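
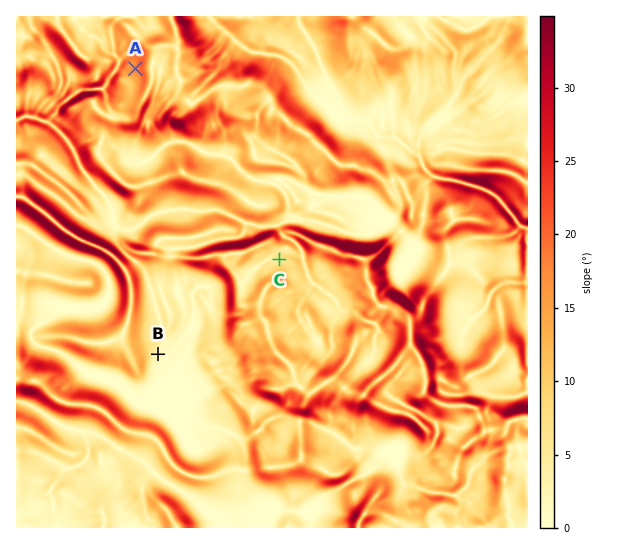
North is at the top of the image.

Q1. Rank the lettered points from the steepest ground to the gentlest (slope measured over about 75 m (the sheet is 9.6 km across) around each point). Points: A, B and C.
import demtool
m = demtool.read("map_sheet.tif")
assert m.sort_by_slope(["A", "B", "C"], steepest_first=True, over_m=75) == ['A', 'C', 'B']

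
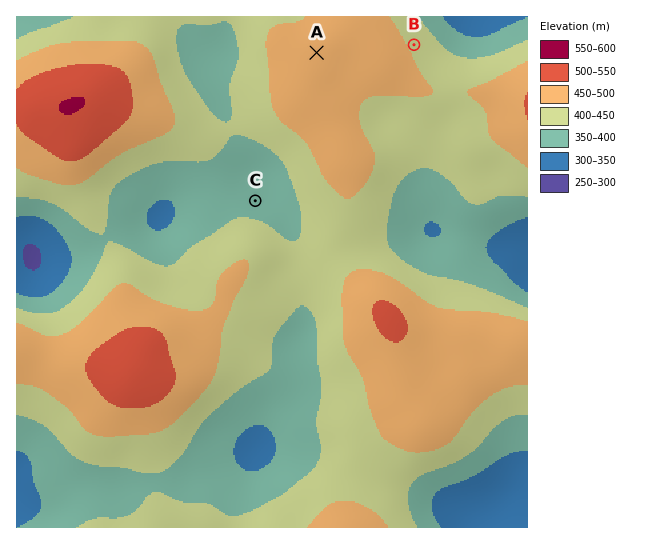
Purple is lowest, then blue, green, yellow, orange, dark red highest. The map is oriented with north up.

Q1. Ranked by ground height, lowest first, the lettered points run C B A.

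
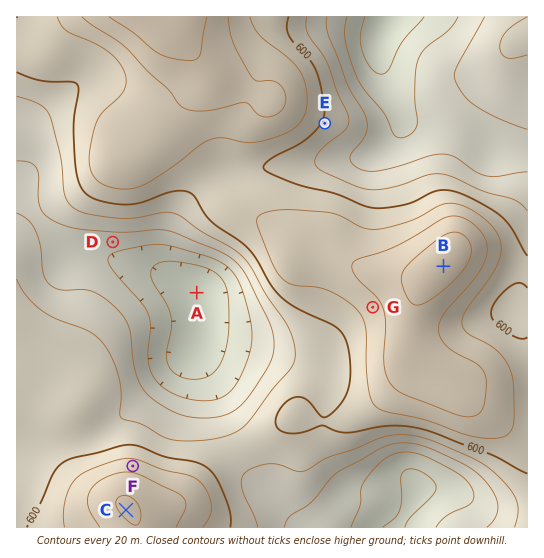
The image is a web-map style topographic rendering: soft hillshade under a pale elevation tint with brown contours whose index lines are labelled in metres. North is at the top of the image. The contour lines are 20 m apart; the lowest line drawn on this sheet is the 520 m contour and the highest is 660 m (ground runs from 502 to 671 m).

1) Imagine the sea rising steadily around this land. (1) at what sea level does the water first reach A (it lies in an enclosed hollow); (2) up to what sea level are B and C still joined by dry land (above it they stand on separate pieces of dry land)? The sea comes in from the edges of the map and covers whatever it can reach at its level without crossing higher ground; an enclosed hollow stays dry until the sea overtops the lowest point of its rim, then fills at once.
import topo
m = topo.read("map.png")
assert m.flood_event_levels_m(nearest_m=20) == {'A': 560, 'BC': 580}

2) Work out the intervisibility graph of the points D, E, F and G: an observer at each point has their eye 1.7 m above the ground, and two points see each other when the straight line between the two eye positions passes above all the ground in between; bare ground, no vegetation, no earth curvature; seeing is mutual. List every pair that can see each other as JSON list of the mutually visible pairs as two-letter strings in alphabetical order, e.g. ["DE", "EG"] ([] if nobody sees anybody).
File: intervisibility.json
["DF", "FG"]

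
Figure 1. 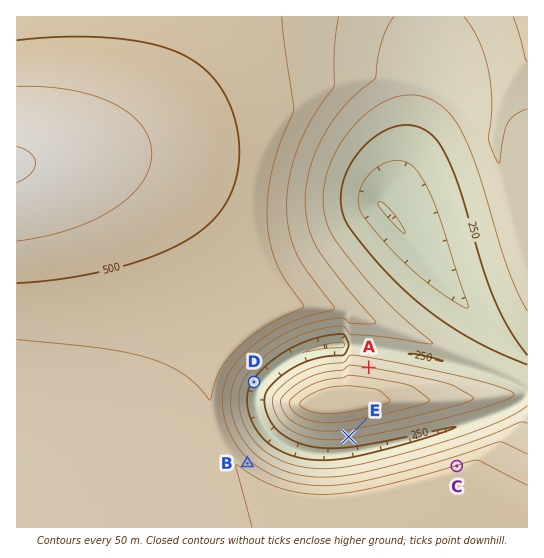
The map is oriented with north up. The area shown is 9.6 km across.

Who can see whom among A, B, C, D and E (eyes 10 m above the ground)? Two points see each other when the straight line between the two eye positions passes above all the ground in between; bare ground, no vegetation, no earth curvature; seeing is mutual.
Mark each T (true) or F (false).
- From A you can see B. F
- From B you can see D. T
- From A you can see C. F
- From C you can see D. F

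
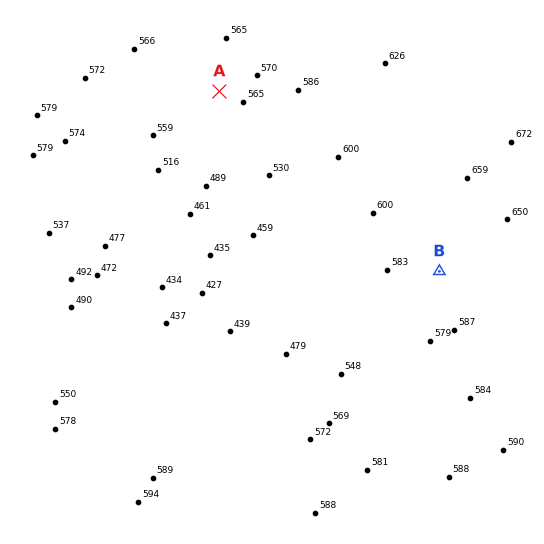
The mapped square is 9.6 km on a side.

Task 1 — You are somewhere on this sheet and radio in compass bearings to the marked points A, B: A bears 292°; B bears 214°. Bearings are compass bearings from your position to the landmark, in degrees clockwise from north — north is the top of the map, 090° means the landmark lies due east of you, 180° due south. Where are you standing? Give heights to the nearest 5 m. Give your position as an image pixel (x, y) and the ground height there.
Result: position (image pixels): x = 488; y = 200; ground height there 655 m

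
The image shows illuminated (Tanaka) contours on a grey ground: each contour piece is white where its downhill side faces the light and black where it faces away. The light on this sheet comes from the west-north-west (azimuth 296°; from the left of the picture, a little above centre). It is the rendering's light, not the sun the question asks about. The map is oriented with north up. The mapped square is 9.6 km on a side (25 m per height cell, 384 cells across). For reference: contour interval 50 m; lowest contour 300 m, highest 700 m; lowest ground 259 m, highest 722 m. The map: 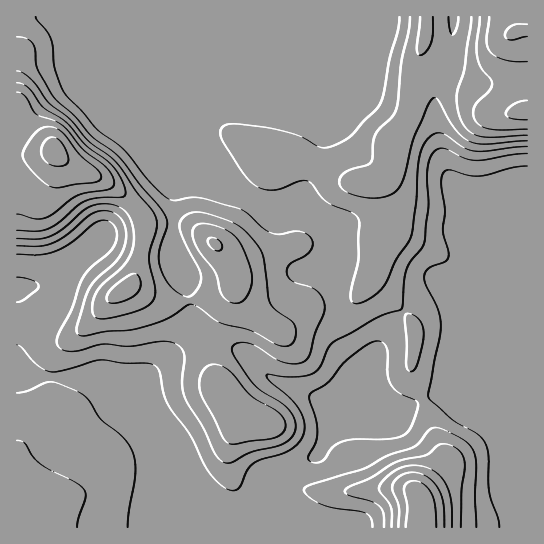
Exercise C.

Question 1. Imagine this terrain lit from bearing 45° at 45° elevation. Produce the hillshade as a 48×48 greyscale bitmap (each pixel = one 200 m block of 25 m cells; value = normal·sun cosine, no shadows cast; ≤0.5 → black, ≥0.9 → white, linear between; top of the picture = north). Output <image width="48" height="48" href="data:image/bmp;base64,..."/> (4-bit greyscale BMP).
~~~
<image width="48" height="48" href="data:image/bmp;base64,Qk32BAAAAAAAAHYAAAAoAAAAMAAAADAAAAABAAQAAAAAAIAEAAATCwAAEwsAABAAAAAAAAAAAAAAABEREQAiIiIAMzMzAERERABVVVUAZmZmAHd3dwCIiIgAmZmZAKqqqgC7u7sAzMzMAN3d3QDu7u4A////AId3iIiJmYiIiId3iIh3dmZTECaszLqqmYh3iIiJmYiIiHd3iHd2ZVVDECas3Lu6mIh3iIiJmYh3h3Z4iHdmVUQyECa93Lu6mIh4iZmZmYiIh2Z4iHd3d3dlM1ne27upiIiJmpmZmYiIhlV4mIiZmZmXZpzuyqupiIiZqZmZmYiIdUV4h3iamZmYib3bmrupiIiZmIiJmYiHZDRmVVeJiImZmrupm8ypiIiZiIiZmYiHUzRVQ0V4iImZqqmIrNypiImYiImZmYh2QzRlRFeamZmZmYd5zcupiJmYiJmZmId1MjVnZ5vLqZmZmHeLzLqYiJmYiZmZiIdkM0Z4ms3cqYiIh3eLu6mIiJmImZmYiHZTNFaJve7bmIiId2eaqZiIh4iJmZmIh3ZURWec3dyoiIiHZVaKmYiIh4iImZiId3ZUVnm93KhmeIiHZVeamIiId4d3d3d3d2ZVV4vduFRGeIh3ZWiamIiHd3ZmVmZlVmZVZ5vLdDNXmYh3ZWiqmIh3d3ZlVFVERVVVaJqnQjV5mHd3ZWiamId3ZndmVVRERVVVZ4hkIleamHd2ZWiqmHd3d3d3ZVREVVZmd3ZDRYmpl3ZmZWiqmHd3d4iHZUREVWZ3d2VVeaqZmHdmZnmrqHd3iIiHZDRFVniIdlVXmqqZmHd3d4q7mHd4iIiHZDRWZ4mphlVomqqamHd3eJq6l3eIiIiHZVVniau6hlV5qqqZmHd3iaqph3iIiHd3Zmd4msy5ZEV5u6mZiHd3iaqYd4mYiGVmd3h3esy3QjaKu6iIiIdniZmHeJmIiDM1Z4h2aLuVETeru5iIiIdmiIiImZiIdwEjV4h1NpqDAnrMy5iImIZmeImZmYh3eBEkVndjFJpzN7zdy5mZmHZmiZqqmIiIiDRFVmZBBKuWe93cupmZiHZniZqqmIiIiGZmZlMQF925rMy6mIiIdmVWeJqqmIiIiHZnZTEBbO26q7qZh3d3ZURWeJq7mIiIiGZmZTEnz+ypmpmHZmd2VEVneJu7mHd4iFVFVVad/9qYiIh2Vmd2ZmeIiJu6h2Z3d1RFZ5z//aiIiIdlVnd3d4iYd5u5dUVmZlRGjO//65iIiHZVaIiIiImHZ5uoUyMzRGZoz//+uYiIh2ZXiZmZmYh2aKqWMAAAAHeL///bmIiIh2Z4mqqqmYh2eKmFIAAAAHiu//2piIiId3iZqqmZmIh3iJmFIAIiEZrf/9qYiIiIh4iZmZmYiIiId4iGMjVVVb3//bmIiIiIiIiYiIiIiIiHZniGQ1d3iO7+25iIiIiIiIiIiIiIiIiHZWiHVWeIiO7tuYiIiIiIiIiIiIiIiIiHVWiHZmd3eN3LqIiIiIiIiIiIiIiIiIiHZFeIdlVmZ7u6mIiIiIiIiIiIiIiIiIiHZFaIdUREVqu6mIiIiIiIiIiIiIiIiIiHZUaIhTM0Vbu6mId3iIiIiIiIiIiIiIiHdUWJhjI1Zru6mHd4iIiIiIiIiIiIiIiIdUSKljJGeKqpiHd4iIiIiIiIiIiIiIiIdjSKljJGiA=="/>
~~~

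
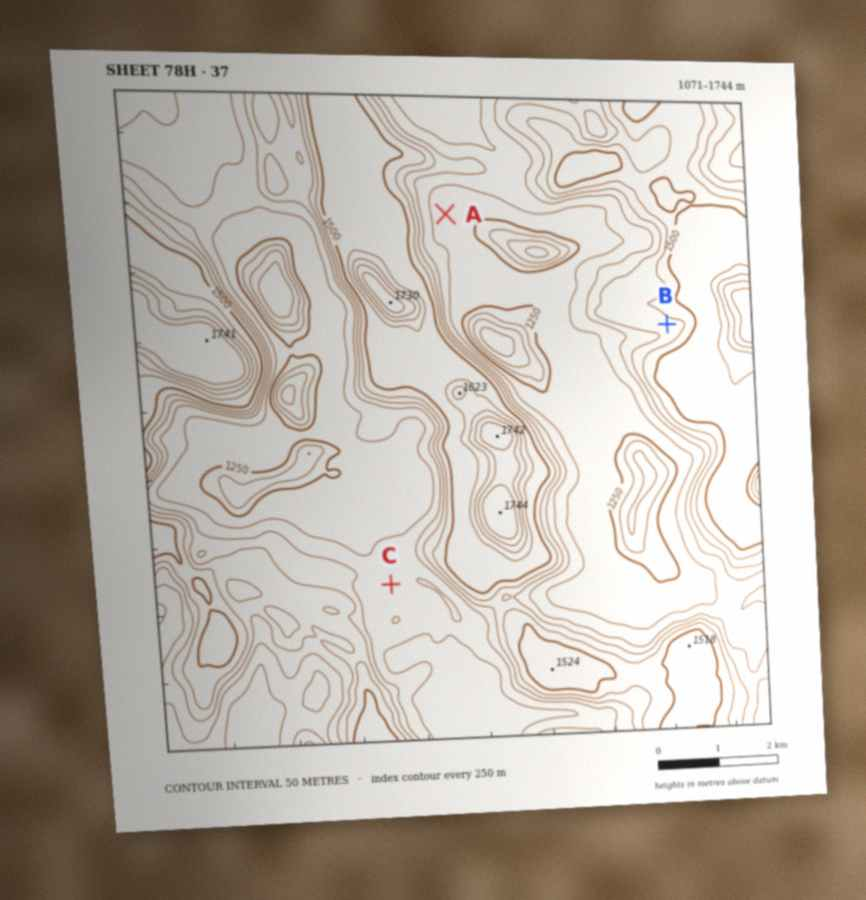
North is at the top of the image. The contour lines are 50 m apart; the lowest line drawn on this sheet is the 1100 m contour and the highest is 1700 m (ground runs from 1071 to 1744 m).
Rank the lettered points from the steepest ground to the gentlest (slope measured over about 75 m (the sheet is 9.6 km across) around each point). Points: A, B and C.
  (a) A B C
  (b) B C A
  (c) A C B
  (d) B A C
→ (b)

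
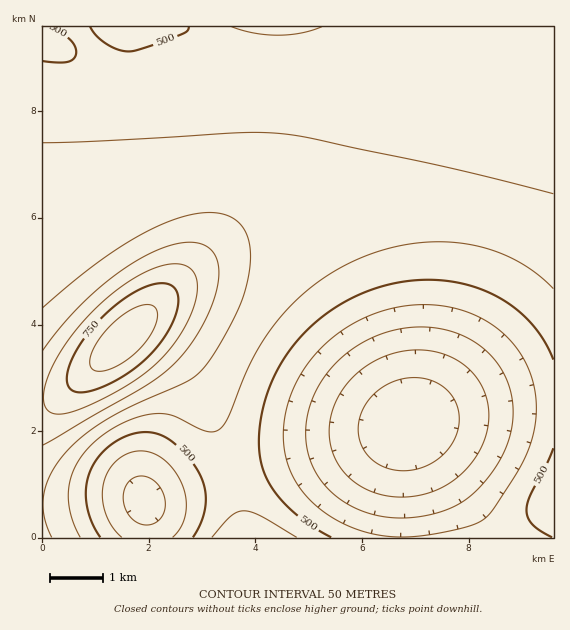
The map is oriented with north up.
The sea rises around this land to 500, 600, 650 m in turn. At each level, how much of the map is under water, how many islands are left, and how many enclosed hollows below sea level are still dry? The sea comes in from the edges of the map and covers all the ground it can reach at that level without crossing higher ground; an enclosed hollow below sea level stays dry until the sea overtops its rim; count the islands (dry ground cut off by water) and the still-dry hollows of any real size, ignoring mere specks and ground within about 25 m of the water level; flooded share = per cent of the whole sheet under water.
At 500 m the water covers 29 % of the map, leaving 0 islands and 0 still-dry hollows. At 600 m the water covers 88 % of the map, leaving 0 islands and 0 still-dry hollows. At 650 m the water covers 92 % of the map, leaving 0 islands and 0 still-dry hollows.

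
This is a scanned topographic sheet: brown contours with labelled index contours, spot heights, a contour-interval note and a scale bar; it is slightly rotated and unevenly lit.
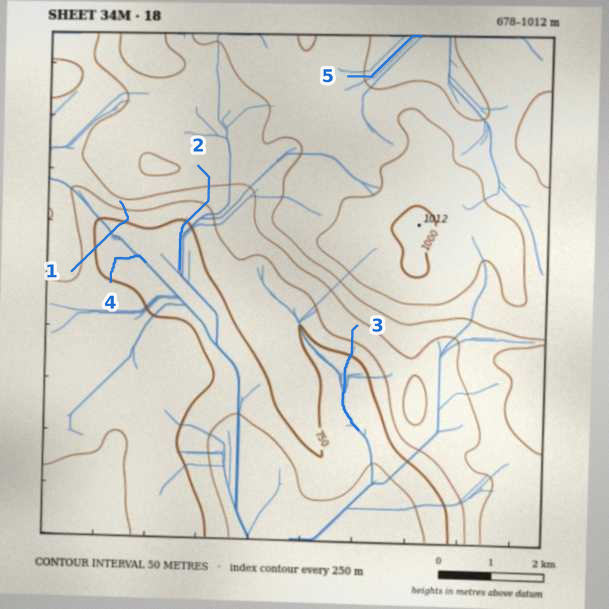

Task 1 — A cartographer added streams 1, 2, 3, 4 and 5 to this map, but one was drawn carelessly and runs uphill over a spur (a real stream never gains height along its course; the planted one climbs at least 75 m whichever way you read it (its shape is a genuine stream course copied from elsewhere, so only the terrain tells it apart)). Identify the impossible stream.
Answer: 1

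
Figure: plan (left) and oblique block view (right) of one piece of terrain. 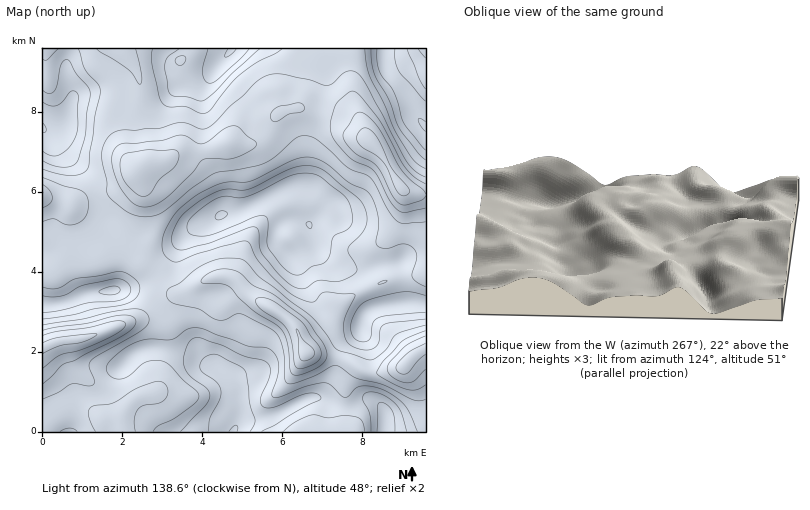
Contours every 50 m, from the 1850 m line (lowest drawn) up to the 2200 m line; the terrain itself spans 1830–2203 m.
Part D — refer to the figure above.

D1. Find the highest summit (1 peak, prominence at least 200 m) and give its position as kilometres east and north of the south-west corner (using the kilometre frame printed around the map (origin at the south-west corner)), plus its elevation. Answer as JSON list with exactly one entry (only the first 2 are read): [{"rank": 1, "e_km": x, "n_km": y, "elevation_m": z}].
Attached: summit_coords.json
[{"rank": 1, "e_km": 4.46, "n_km": 5.41, "elevation_m": 2203}]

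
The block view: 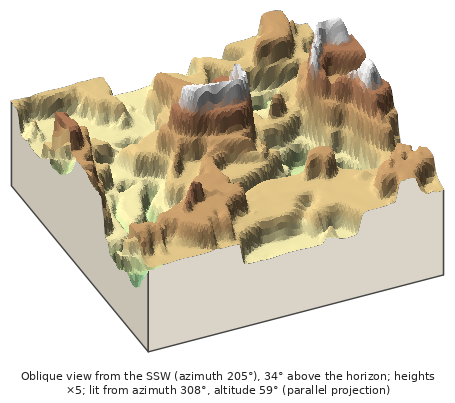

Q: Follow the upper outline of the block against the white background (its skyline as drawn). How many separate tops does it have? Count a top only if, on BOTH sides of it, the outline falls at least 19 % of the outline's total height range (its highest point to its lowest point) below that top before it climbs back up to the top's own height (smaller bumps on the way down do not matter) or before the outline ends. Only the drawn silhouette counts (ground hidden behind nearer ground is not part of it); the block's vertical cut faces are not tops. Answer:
1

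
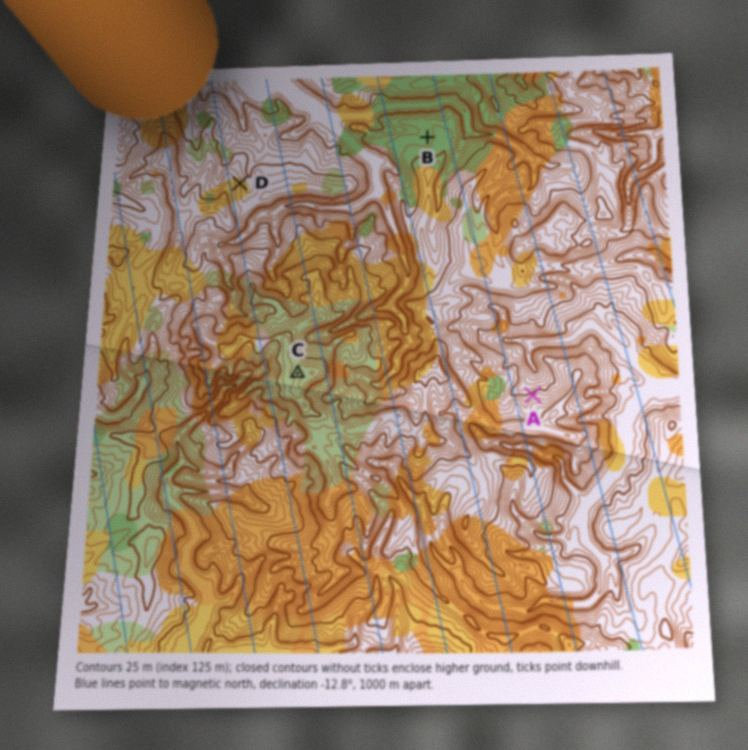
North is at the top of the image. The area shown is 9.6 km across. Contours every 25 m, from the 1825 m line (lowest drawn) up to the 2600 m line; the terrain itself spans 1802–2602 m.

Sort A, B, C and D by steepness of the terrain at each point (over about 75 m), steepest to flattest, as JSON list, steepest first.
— ["A", "D", "C", "B"]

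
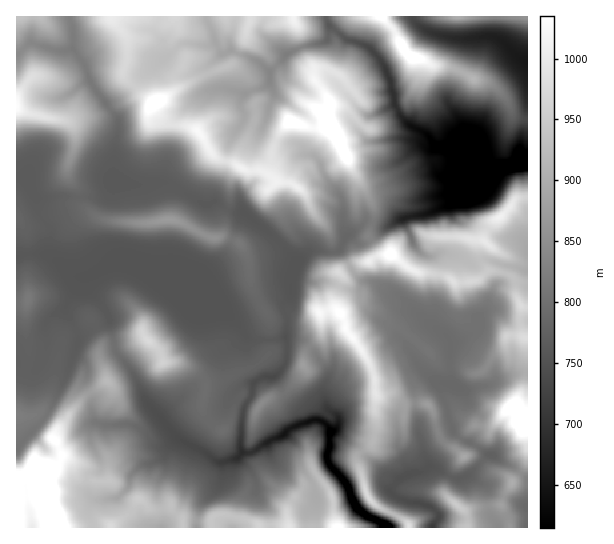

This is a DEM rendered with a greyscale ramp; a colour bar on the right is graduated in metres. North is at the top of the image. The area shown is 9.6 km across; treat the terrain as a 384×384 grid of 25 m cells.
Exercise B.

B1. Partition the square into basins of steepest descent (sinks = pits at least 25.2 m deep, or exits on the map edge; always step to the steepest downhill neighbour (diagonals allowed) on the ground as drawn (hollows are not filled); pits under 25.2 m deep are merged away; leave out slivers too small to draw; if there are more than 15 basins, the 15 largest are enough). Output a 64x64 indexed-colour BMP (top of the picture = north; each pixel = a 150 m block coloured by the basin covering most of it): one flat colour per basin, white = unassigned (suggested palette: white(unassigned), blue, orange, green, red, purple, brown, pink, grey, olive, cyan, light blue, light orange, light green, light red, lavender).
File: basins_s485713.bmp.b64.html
<image width="64" height="64" href="data:image/bmp;base64,Qk12CAAAAAAAAHYAAAAoAAAAQAAAAEAAAAABAAQAAAAAAAAIAAATCwAAEwsAABAAAAAAAAAA////ALR3HwAOf/8ALKAsACgn1gC9Z5QAS1aMAMJ34wB/f38AIr28AM++FwDox64AeLv/AIrfmACWmP8A1bDFAGZmYRERIXd3d3dyIpmZmRERIiIiERERERMzMzMzMzOIZmZhEREREXd3dxERGZEREREiIiIRERERMzMzMzMzOIhmZmERERERF3ERERERERERESIiIhERETMzMzMzMzM4iGZmEREREREREREREREREREREiIiEREzMzMzMzMzMziIZmYRERERERERERERERERERERIiERETMzMzMzMzMzOIhmZhERERERERERERERERERERESERERMzMzMzMzMzMziGZmERERERERERERERERERERERERERMzMzMzMzMzMzM4EWYREREREREREREREREREREREREREzMzMzMzMzMzMzgRERERERERERERERERERERERERERETMzMzMzMzMzMzMxERERERERERERERERERERERERERERMzMzMzMzMzMzMzERERERERERERERERERERERERERERETMzMzMzMzMzMzMREREREREREREREREREREREREREREREzMzMzMzMzMzMxERERERERERERERERERERERERERERETMzMzMzMzMzMzERERERERERERERERERERERERERERERMzMzMzMzMzMzIREREREREREREREREREREREREREREREzMzMzMzMzMzMhERERERERERERERERERERERERERERETMzMzMzMzMzMiERERERERERERERERERERERERERERERMzMzMzMzMzMzIREREREREREREREREREREREREREREREzMzMzMzMzMzMhERERERERERERERERERERERERERERETMzMzMzMzMzMzERERERERERERERERERERERERERERERMzMzMzMzMzMzMRERERERERERERERERERERERERERERMzMzMzMzMzMzMxEREREREREREREREREREREREREREREzMzMzMzMzMzMzEREREREREREREREREREREREREREREzMzMzMzMzMzMzMREREREREREREREREREREREREREREzMzMzMzMzMzMzMxEREREREREREREREREREREREREREzMzMzMzMzMzMzMyERERERERERERERERERERERERERETMzMzMzMzMzMzMzIRERERERERERERERERERERERERERMzMzMzMzMzMzMzMhERERERERERERERERERERERERERMzMzMzMzMzMzMzMyEREREREREREREREREREREREREREzMzMzMzMzMzMzMzURERERERERERERERERERERERERETMzMzMzMzMzMzMzNREREREREREREREREREREREREREREzMzMzMzMzMzMzNVERERERERERERERERERERERERERETMzMzMzMzIiIzM1URERERERERERERERERERERERERERMzMzMyIiIiIiVVVREREREREREREREREREREREREREREREzMyIiIiIiVVVVERERERERERERERERERERERERERERERIiIiIiIiJVVVUREREREREREREREREREREREREREREREiIiIiIiIlVVVREREREREREREREREREREREREREREREiIiIiIiIiJVVVERERERERERERERERERERERERERERESIiIiIiIiIlVVUREREREREREREREREREREREREREREREiIiIiIiIiJVVRERERERERERERERERERERERERERERESIiIiIiIiIiVVERERERERERERERERERERERERERERESIiIiIiIiIiIlURERERERERERERERERERERERERERERIiIiIiIiIiIiIhERERERERERERERERERERERERERERIiIiIiIiIiIiIiEREREREREREREREREREREREREREREiIiIiIiIiIiIiIREREREREREREREREREREREREREREiIiIiIiIiIiIiIhERERERERERERERERESIiIRERERESIiIiIiIiIiIiIiEREREREREREREREREiIiIhERERESIiIiIiIiIiIiIiIREREREREREREREREiIiIiERERERIiIiIiIiIiIiIiIhERERERERERERERESIiIiIhERERIiIiIiIiIiIiIiIiERERERERERERERESIiIiIiEREREiIiIiIiIiIiIiIiIRERERERERERESIiIiIiIiIhIiIiIiIiIiIiIiIiIiIhERERERERERESIiIiIiIiIiIiIiIiIiIiIiIiIiIiJEERERERERERESIiIiIiIiIiIiIiIiIiIiIiIiIiIiIkQRERERERERERIiIiIiIiIiIiIiIiIiIiIiIiIiIiIkRBERERERERESIiIiIiIiIiIiIiIiIiIiIiIiIiIiIkREIRERERERESIiIiIiIiIiIiIiIiIiIiIiIiIiIiIkREQiEiIhERESIiIiIiIiIiIiIiIiIiIiIiIiIiIiJERERCIiIiIiIiIiIiIiIiIiIiIiIiIiIiIiIiIiIkREREREIiIiIiIiIiIiIiIiIiIiIiIiIiIiIiIiIiREREREREQiIiIiIiIiIiIiIiIiIiIiIiIiIiIiIiIkRERERERERCIiIiIiIiIiIiIiIiIiIiIiIiIiIiIiIkREREREREREIiIiIiIiIiIiIiIiIiIiIiIiIiIiIiIiREREREREREQiIiIiIiIiIiIiIiIiIiIiIiIiIiIiIiRERERERERERCIiIiIiIiIiIiIiIiIiIiIiIiIiIiIiRERERERERERE"/>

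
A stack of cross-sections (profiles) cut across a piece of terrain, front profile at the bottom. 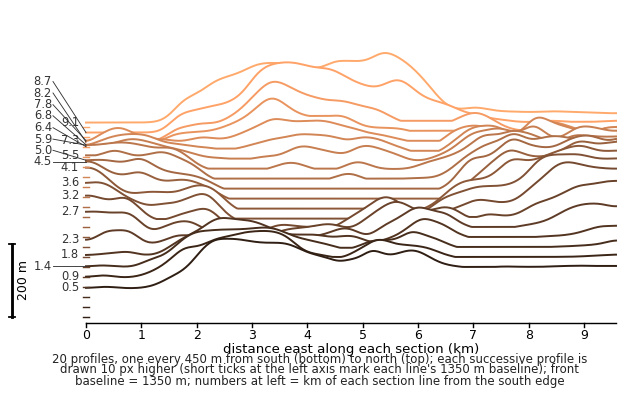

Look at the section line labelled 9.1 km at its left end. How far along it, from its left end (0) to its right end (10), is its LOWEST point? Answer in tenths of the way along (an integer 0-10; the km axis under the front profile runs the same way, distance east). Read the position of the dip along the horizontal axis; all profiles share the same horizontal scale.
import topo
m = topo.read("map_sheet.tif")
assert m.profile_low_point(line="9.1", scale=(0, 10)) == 0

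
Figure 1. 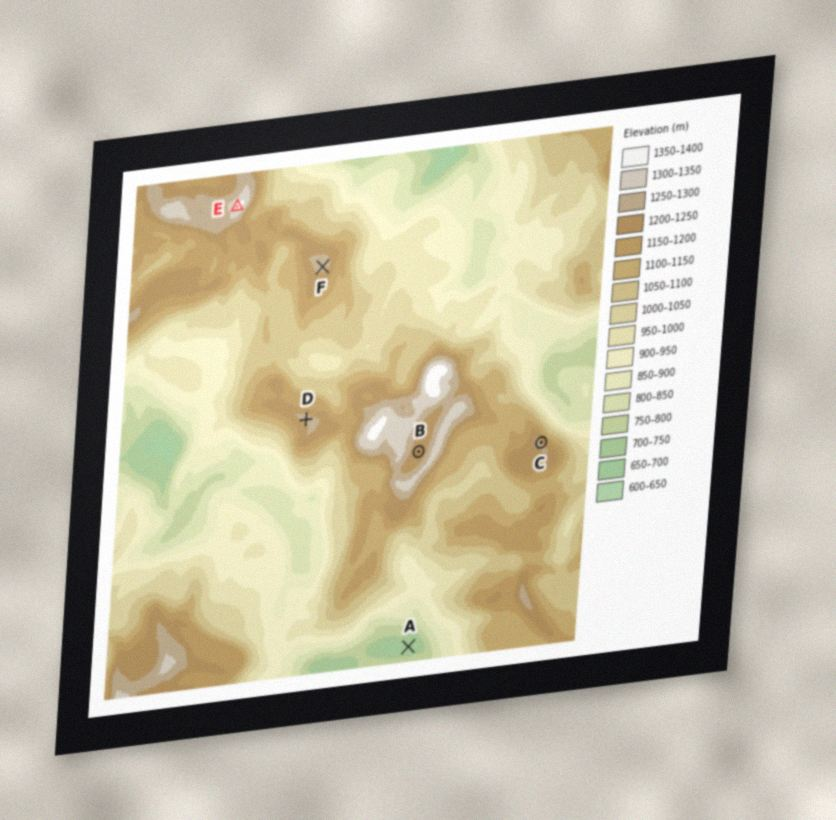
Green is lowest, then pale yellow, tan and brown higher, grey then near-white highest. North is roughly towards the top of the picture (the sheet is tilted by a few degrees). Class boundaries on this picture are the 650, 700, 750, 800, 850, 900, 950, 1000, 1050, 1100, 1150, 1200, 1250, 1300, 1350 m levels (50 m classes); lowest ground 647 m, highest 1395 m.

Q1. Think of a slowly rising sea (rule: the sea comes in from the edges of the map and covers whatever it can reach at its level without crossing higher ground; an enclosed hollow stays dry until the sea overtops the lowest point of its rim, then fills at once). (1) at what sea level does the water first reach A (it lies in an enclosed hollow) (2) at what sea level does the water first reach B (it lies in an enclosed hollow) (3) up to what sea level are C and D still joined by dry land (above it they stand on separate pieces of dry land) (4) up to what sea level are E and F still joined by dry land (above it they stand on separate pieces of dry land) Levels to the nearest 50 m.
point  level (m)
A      750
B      1250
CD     1150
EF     1200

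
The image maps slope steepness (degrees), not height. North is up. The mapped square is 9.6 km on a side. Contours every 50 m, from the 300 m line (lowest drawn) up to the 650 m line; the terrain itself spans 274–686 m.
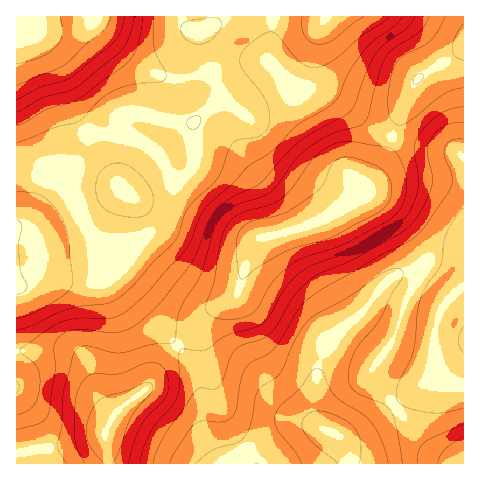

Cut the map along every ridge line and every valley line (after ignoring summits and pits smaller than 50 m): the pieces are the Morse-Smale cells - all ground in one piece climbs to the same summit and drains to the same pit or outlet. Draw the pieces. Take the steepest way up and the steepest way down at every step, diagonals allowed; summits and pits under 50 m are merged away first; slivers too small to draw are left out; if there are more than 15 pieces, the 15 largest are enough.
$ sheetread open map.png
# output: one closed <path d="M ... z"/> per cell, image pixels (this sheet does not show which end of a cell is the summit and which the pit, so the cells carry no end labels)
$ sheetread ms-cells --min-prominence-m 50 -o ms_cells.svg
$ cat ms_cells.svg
<path d="M395 137l-14 29-21 32-46 26-51 14-9 11-8 16-9 29-24 16-35 36 18 28 6 21 2 35 16 34 5 0 56-37 20-4 23 5-5-4-3-11 0-28 6-25 15-26 30-27 14-20 12-11 6-2 18 2 16 11 14 13 17-15 0-127-15-8-28-4z"/><path d="M213 16l-116 0-6 5-13 4-33 4-14 7-15 3 1 186 4-1 9-10 8-18 10-31 16 4 28 11 25 5 16 11 12-2 24-9 20-13 7-15-3-34 20-19 4-7-3-19-14-44 11-8z"/><path d="M290 87l-41 20-32-2-8 4-16 14 3 34-7 15-15 11-19 8-15 5-11-1 5 5 4 10 2 24-6 14-11 16-14 13 10 6 59 63 35-36 24-16 9-29 8-16 9-11 51-14 46-27-2-12-28-30z"/><path d="M53 165l-5 0-2 3-8 28-8 18-9 10-5 1 0 125 47 0 14 4 9 9 13 32 11 17 1 9 15-18 21-14 14-26 16-17-60-65-9-3 15-14 11-16 6-14 0-18-6-16-17-15-25-5z"/><path d="M410 274l-11 0-10 6-22 27-30 27-9 14-10 21-2 16 0 28 3 11 5 4-23-5-20 4-47 30-7 7 121 0-3-17-9-13 5 2 9 0 11-5 51-39 16-10 13-1 12 4 11-1 0-98-17 14-19-17z"/><path d="M463 16l-136 0-7 12-4 20 1 30 9 13 41 32 25 14 9-25 15-31 48-34z"/><path d="M178 346l-17 17-14 26-21 14-14 16-7 15 4 30 110-1-15-33-2-35-6-21-8-16z"/><path d="M63 350l-47 1 1 100 57-7 29-8 3-3 4-12 0-9-11-17-13-32-9-9z"/><path d="M441 381l-9 0-13 6-58 44-11 5-13-1 8 12 3 16 115 1 1-79z"/><path d="M273 16l-59 0-3 10-11 7 17 55-1 13-7 8 8-4 32 2 41-20-21-26z"/><path d="M318 35l-15 40-13 13 40 67 28 30 3 12 20-31 12-28-22-11-45-36-7-8-3-9z"/><path d="M463 48l-47 33-15 31-8 25 28 9 28 4 15 7z"/><path d="M326 16l-52 1-5 44 21 25 13-11z"/><path d="M104 435l-42 11-45 5-1 12 92 1 0-10z"/><path d="M96 16l-79 0-1 22 15-2 14-7 33-4 13-4z"/>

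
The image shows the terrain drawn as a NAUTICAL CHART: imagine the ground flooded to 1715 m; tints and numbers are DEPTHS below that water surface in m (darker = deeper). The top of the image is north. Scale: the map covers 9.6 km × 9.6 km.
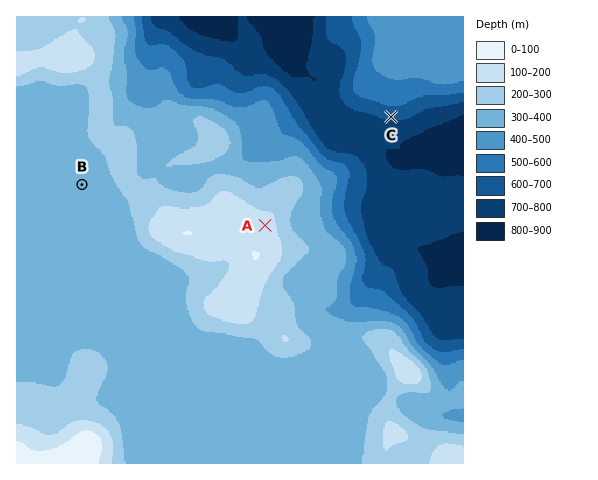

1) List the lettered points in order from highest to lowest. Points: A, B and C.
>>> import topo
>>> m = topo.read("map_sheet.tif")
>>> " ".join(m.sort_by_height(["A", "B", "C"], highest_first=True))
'A B C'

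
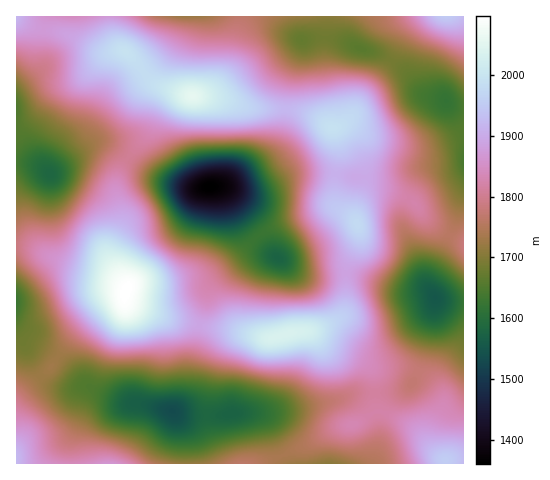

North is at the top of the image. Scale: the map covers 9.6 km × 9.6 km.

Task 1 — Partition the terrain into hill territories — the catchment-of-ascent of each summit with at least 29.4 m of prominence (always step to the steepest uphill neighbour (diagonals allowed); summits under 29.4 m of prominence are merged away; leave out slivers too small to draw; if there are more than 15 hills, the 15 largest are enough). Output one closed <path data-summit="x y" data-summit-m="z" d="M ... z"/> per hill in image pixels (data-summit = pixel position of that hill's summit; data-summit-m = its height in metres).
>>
<path data-summit="126 290" data-summit-m="2096" d="M105 143l-14 1-41 30-15-10-19-2 0 168 6 9 13 29 12 14 16 6 25-2 39 17 13 0 33 9 10-9 6-11 9-63 12-43 39-32 24 1-21-26-24-36-5-4-8-3-20 3-26-7-22-11z"/><path data-summit="193 96" data-summit-m="2057" d="M328 16l-280 0-5 17-1 35-26 22 0 71 23 4 11 9 41-30 14-1 42 28 22 11 26 7 29-4 43-28 9-9 10-29 2-34 13-33 1-11 10-3 18 0-2-7z"/><path data-summit="287 334" data-summit-m="2036" d="M260 253l-11 1-39 32-12 43-9 63-6 11-9 8 1 2 6 2 92-2 50-10 33-10 32 0 14-3 11-7 10-25 9-38 3-23-4-5-6-2-25 0-49-16-30 2-15-1-9-3-21-16z"/><path data-summit="332 127" data-summit-m="1992" d="M330 38l-18 0-10 3-1 11-13 33-2 34-10 29-9 9-38 26-7 2 1 3 20 3 17-1 37-16 28-2 26 5 35 1 38-12 21 0 19-4-1-54-11-2-8-7-21-6-15-19-18-15-12-6-18-4-11-6z"/><path data-summit="446 460" data-summit-m="1954" d="M437 298l-2 1-3 21-9 38-10 25-4 4-21 6-32 0-19 7-42 9-22 4-24 0 11 2 9 8 17 41 178-1 0-161-16 0z"/><path data-summit="357 224" data-summit-m="1978" d="M463 163l-18 3-21 0-38 12-35-1-26-5-28 2-24 11-20 6-37-4 5 1 7 5 18 28 23 30 30 22 14 3 38-2 49 16 25 0 6 2-8-13-7-22-12-25-2-8 1-11 9-19 15-20 8-4 23-2 5-3z"/><path data-summit="17 459" data-summit-m="1924" d="M17 331l0 133 171-1-2-28-7-15-7-10-32-7-13 0-39-17-25 2-16-6-12-14z"/><path data-summit="446 17" data-summit-m="1950" d="M463 16l-134 0-1 15 1 4 5 4 15 4 11 6 18 4 12 6 16 12 12 18 8 6 18 4 8 7 11 2z"/><path data-summit="17 17" data-summit-m="1921" d="M47 16l-31 1 1 73 25-22 1-35z"/>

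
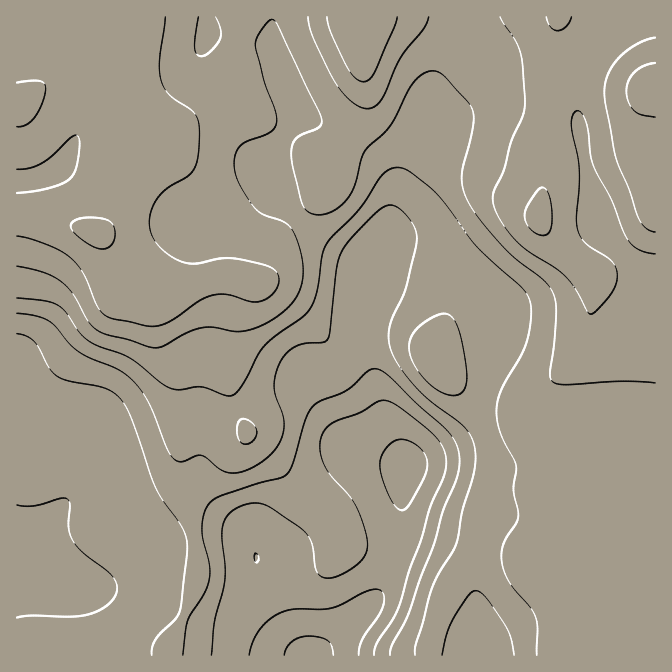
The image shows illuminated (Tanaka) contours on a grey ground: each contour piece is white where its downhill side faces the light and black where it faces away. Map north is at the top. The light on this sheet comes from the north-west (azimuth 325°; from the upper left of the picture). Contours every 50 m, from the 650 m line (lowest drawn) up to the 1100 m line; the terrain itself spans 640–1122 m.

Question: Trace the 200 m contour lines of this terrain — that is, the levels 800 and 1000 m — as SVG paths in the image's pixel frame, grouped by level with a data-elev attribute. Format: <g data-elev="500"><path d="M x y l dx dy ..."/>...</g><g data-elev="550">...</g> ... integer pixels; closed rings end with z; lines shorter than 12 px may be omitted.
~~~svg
<g data-elev="800"><path d="M183 655l5-35 17-28 4-14 0-14-7-34 1-13 5-12 6-5 8-5 36-12 22-5 6-3 6-10 13-43 7-14 8-7 27-11 20-18 8-3 7 2 6 5 29 27 30 27 9 13 4 15-3 19-14 33-10 37-13 31-12 37-16 30-2 10"/><path d="M17 334l10 2 8 6 15 26 8 9 10 4 37 7 9 5 6 5 7 10 5 12 24 68 28 44 3 8 0 10-7 60-4 8-21 22-3 7 0 8"/></g><g data-elev="1000"><path d="M17 236l13 3 20 7 12 6 9 6 11 14 15 33 8 10 9 4 31 7 12 0 10-3 32-22 13-6 15-1 22 7 8 1 10-4 9-8 3-7 0-6-4-7-5-3-25-7-15-2-11 1-22 5-12-1-10-4-10-7-8-8-5-9-3-15 5-17 11-13 22-13 5-5 5-10 2-17 0-20-3-10-6-6-20-14-5-7-4-8-1-20 5-43"/><path d="M17 169l11-1 12-4 12-8 20-19 3-2 3 2 2 8-3 18-2 9-5 6-8 5-14 5-31 5"/><path d="M308 17l5 21 23 45 16 19 8 5 7 2 8-3 7-7 18-41 24-30 5-11"/><path d="M500 17l15 23 5 12 3 13 2 35-2 15-11 25-8 30-11 23 1 14 8 16 10 14 11 10 32 21 11 9 10 13 13 23 3 1 3-2 16-19 6-13 0-7-2-7-6-8-24-15-5-8-3-8 2-59-8-45 3-9 5-3 5 5 3 9 4 30 2 10 19 36 14 36 5 6 6 6 8 3 10 2"/></g>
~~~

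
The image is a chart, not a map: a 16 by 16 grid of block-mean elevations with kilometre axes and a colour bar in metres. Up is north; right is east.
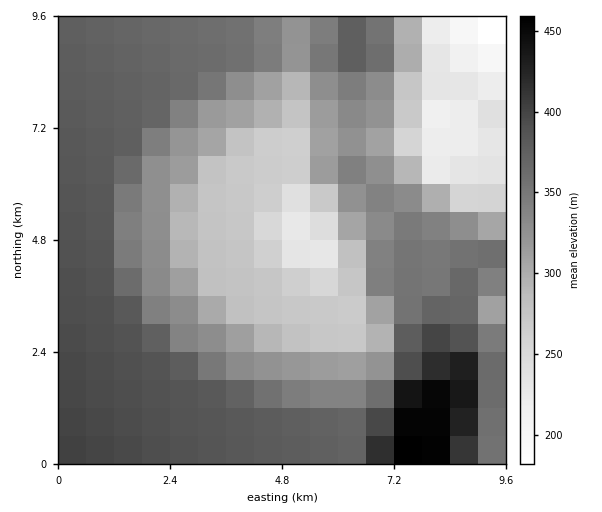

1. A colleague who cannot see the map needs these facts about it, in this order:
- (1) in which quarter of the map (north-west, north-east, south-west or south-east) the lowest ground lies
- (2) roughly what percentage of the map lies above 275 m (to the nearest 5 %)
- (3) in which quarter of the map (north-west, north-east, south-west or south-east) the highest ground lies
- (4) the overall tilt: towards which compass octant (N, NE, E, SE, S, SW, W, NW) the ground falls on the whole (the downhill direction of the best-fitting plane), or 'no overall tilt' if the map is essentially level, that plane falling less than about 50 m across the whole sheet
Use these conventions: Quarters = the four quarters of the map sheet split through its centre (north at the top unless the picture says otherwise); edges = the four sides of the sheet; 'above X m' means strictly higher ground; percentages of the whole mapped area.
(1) The lowest ground is in the north-east quarter.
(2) About 80 % of the map lies above 275 m.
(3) The highest point lies in the south-east quarter of the map.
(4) On the whole the ground falls towards the north-east.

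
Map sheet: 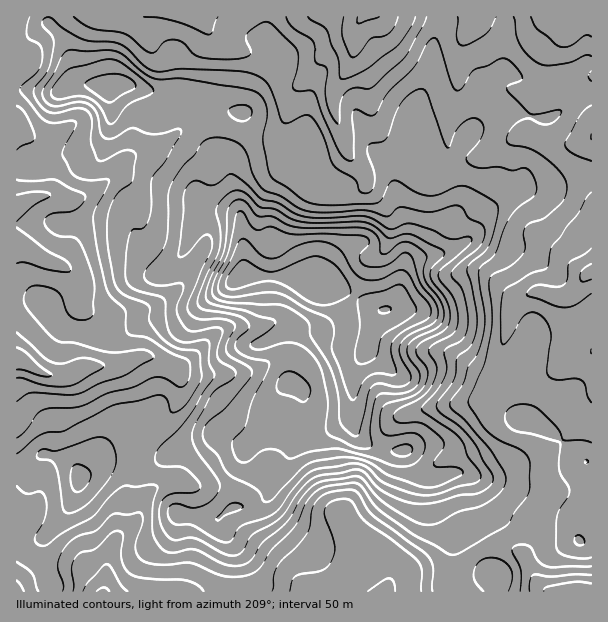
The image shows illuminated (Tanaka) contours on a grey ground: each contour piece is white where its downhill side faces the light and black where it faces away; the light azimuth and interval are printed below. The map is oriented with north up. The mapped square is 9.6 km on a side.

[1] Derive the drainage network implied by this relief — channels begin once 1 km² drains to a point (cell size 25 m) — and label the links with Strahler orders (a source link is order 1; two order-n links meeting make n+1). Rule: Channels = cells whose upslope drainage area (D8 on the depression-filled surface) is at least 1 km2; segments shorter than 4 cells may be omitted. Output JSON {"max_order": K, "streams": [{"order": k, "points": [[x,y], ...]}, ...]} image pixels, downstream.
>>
{"max_order": 2, "streams": [{"order": 1, "points": [[177, 591], [105, 591]]}, {"order": 2, "points": [[525, 558], [536, 579], [546, 590], [572, 590], [573, 591], [587, 591]]}, {"order": 1, "points": [[513, 549], [519, 552], [525, 558]]}, {"order": 1, "points": [[537, 539], [525, 551], [525, 558]]}, {"order": 1, "points": [[327, 495], [339, 509], [339, 510], [344, 516], [344, 519], [345, 519], [348, 522], [350, 527], [357, 534], [359, 534], [365, 540], [366, 540], [372, 546], [374, 546], [387, 560], [389, 563], [389, 567], [390, 569], [390, 579], [387, 585], [383, 590], [383, 591], [380, 591]]}, {"order": 1, "points": [[248, 494], [242, 492], [240, 491], [236, 491], [234, 489], [201, 489], [200, 488], [197, 488], [191, 485], [186, 485], [185, 483], [165, 483], [164, 485], [158, 486], [144, 500], [143, 506], [141, 507], [141, 510], [140, 512], [140, 515], [114, 540], [111, 546], [110, 554], [108, 555], [108, 576], [107, 578], [107, 585], [105, 587], [105, 591]]}, {"order": 1, "points": [[518, 440], [515, 440], [513, 438], [507, 437], [504, 434], [503, 434], [491, 422], [491, 417], [489, 416], [489, 395], [491, 392]]}, {"order": 1, "points": [[407, 414], [408, 413], [413, 413], [419, 410], [428, 410], [429, 408], [444, 408], [446, 407], [455, 407], [456, 405], [474, 405], [476, 404], [479, 404], [491, 392]]}, {"order": 1, "points": [[177, 402], [179, 399], [179, 372], [173, 366]]}, {"order": 2, "points": [[491, 392], [495, 384], [497, 378]]}, {"order": 2, "points": [[497, 378], [498, 375], [498, 371], [500, 369], [500, 357], [501, 356], [503, 342], [504, 341], [504, 336], [506, 335], [506, 330], [507, 329], [507, 324], [509, 323], [509, 317], [510, 315], [510, 312], [513, 306], [522, 297]]}, {"order": 2, "points": [[173, 366], [155, 357], [137, 357], [128, 362], [119, 363], [117, 365], [92, 365], [90, 366], [86, 366], [68, 375], [48, 375], [47, 374], [44, 374], [38, 371], [26, 362], [23, 360], [18, 360], [17, 359]]}, {"order": 1, "points": [[459, 360], [461, 360], [480, 380], [495, 380], [497, 378]]}, {"order": 1, "points": [[294, 356], [282, 356], [270, 362], [267, 365], [258, 369], [255, 369], [254, 371], [236, 371], [234, 372], [182, 372], [174, 366]]}, {"order": 1, "points": [[588, 353], [591, 353], [591, 351]]}, {"order": 1, "points": [[273, 323], [261, 324], [260, 326], [230, 326], [219, 332], [186, 365], [183, 366], [174, 366]]}, {"order": 2, "points": [[522, 297], [531, 293], [545, 293], [546, 294], [558, 296], [560, 297], [569, 296], [591, 272]]}, {"order": 1, "points": [[182, 282], [180, 285], [164, 302], [162, 302], [159, 305], [156, 305], [150, 308], [132, 309], [131, 311], [87, 311], [80, 303], [80, 285], [77, 279], [63, 266], [51, 263], [33, 254], [27, 249], [24, 249], [23, 248], [17, 248], [17, 246]]}, {"order": 1, "points": [[494, 282], [510, 299], [519, 299], [522, 297]]}, {"order": 1, "points": [[582, 273], [588, 273], [591, 272]]}, {"order": 1, "points": [[387, 245], [387, 240], [389, 239], [389, 215], [384, 210], [384, 209], [369, 194], [368, 191], [368, 180], [366, 179]]}, {"order": 1, "points": [[329, 194], [345, 194], [347, 192], [353, 192], [354, 191], [357, 191], [360, 189], [366, 183], [366, 179]]}, {"order": 1, "points": [[135, 192], [119, 176], [114, 176], [110, 180], [108, 180]]}, {"order": 2, "points": [[108, 180], [101, 188], [84, 197], [80, 197], [78, 198], [62, 198], [60, 197], [54, 197], [53, 195], [41, 195], [39, 197], [35, 197], [17, 206], [17, 207]]}, {"order": 2, "points": [[366, 179], [365, 174], [353, 162], [347, 152], [345, 143], [342, 137], [342, 132], [339, 128], [339, 125], [338, 123], [338, 120], [335, 114], [335, 108], [333, 107], [333, 93], [335, 92], [335, 89], [339, 83], [339, 81], [347, 72], [350, 66], [350, 63], [351, 62], [351, 57], [353, 56], [353, 36]]}, {"order": 1, "points": [[287, 165], [285, 162], [285, 155], [284, 153], [284, 122], [285, 120], [285, 114], [287, 113], [287, 104], [288, 102], [290, 96], [312, 74], [315, 68], [339, 44], [345, 44], [353, 36]]}, {"order": 1, "points": [[444, 164], [447, 161], [447, 156], [449, 155], [449, 113], [450, 111], [450, 108], [455, 99], [455, 95], [456, 93], [456, 83], [458, 81], [458, 53], [465, 36], [474, 24], [476, 18], [477, 17]]}, {"order": 1, "points": [[33, 138], [26, 132], [20, 129], [17, 129], [17, 126]]}, {"order": 1, "points": [[171, 138], [161, 147], [152, 152], [147, 152], [146, 153], [137, 153], [134, 155], [108, 180]]}, {"order": 1, "points": [[515, 138], [516, 137], [534, 137], [539, 140], [551, 141], [552, 143], [587, 143], [590, 140], [591, 140], [591, 137]]}, {"order": 1, "points": [[585, 78], [591, 78], [591, 77]]}, {"order": 1, "points": [[354, 59], [354, 35]]}, {"order": 2, "points": [[354, 35], [354, 30], [357, 24], [363, 17], [366, 17]]}, {"order": 1, "points": [[207, 29], [203, 21], [203, 17], [200, 17]]}, {"order": 1, "points": [[116, 17], [200, 17]]}]}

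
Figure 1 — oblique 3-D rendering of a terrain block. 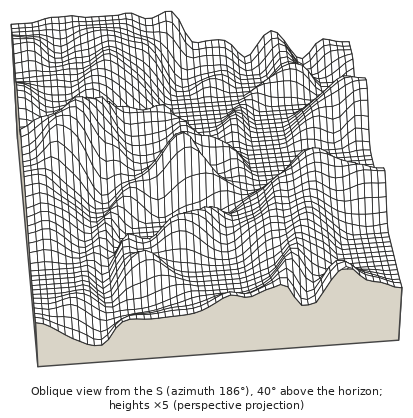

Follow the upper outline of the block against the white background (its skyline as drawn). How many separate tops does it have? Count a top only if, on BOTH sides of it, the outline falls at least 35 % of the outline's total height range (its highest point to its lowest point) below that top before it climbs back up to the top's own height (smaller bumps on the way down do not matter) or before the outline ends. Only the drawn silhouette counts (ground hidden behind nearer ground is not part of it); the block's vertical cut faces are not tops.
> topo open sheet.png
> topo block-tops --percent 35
0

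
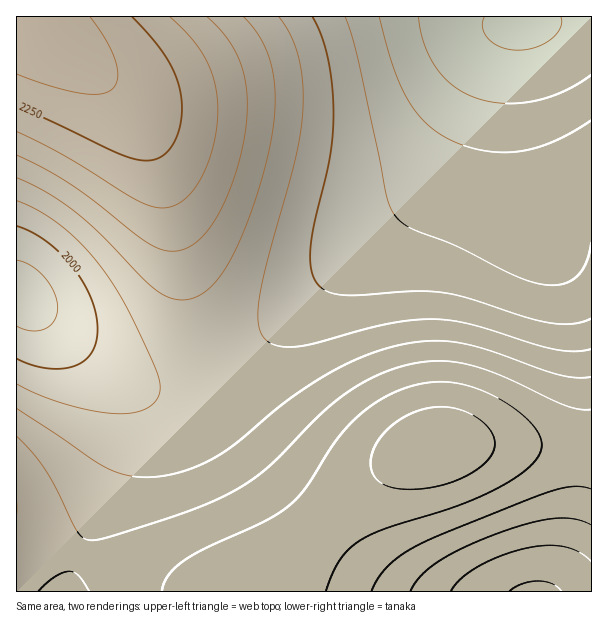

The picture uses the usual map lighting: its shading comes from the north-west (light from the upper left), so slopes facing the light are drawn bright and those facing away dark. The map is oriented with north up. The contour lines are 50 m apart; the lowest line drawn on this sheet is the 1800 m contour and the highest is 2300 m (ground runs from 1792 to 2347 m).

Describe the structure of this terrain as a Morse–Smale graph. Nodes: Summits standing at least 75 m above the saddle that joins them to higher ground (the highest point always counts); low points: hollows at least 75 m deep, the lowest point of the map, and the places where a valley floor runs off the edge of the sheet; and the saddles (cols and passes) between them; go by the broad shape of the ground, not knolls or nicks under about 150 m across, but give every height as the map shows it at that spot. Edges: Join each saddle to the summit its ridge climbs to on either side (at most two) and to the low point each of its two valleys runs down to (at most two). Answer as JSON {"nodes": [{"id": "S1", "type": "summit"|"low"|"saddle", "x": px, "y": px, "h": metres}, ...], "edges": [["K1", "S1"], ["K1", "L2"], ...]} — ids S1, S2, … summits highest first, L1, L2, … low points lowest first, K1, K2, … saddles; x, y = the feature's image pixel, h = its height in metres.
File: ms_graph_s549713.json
{"nodes": [
{"id": "S1", "type": "summit", "x": 18, "y": 17, "h": 2347},
{"id": "S2", "type": "summit", "x": 437, "y": 447, "h": 2286},
{"id": "L1", "type": "low", "x": 521, "y": 24, "h": 1792},
{"id": "L2", "type": "low", "x": 23, "y": 296, "h": 1930},
{"id": "L3", "type": "low", "x": 536, "y": 591, "h": 1993},
{"id": "K1", "type": "saddle", "x": 318, "y": 530, "h": 2217},
{"id": "K2", "type": "saddle", "x": 224, "y": 369, "h": 2062}],
"edges": [["K1", "S2"], ["K1", "L2"], ["K1", "L3"], ["K2", "S1"], ["K2", "S2"], ["K2", "L1"], ["K2", "L2"]]}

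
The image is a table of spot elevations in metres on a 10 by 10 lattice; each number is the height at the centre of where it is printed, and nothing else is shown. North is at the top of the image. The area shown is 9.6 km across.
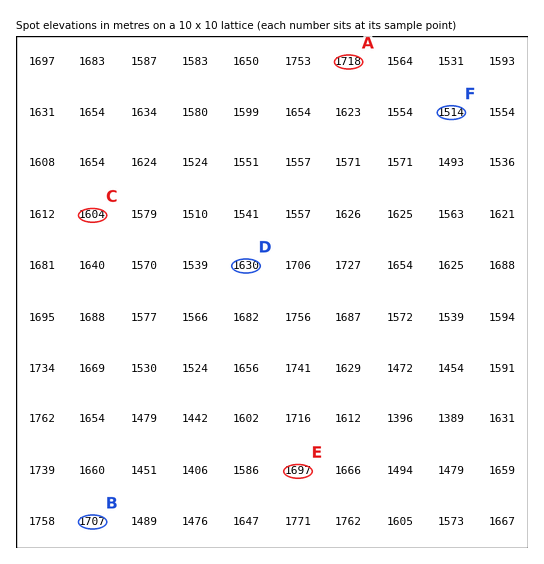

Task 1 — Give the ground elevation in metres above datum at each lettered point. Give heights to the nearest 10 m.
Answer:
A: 1720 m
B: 1710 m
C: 1600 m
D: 1630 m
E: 1700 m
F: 1510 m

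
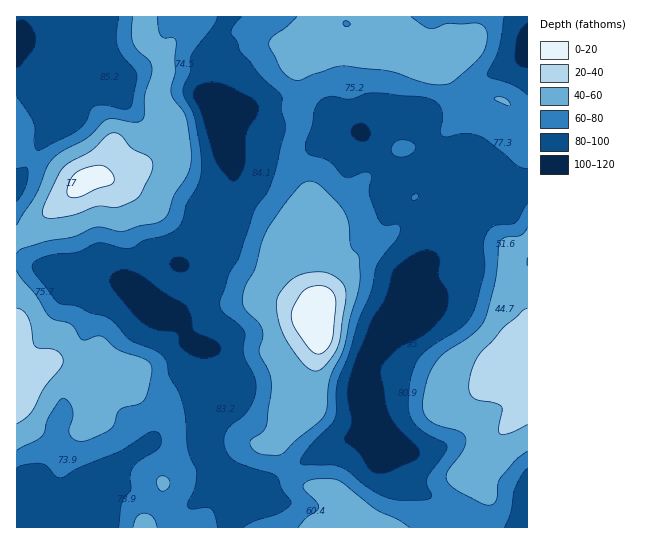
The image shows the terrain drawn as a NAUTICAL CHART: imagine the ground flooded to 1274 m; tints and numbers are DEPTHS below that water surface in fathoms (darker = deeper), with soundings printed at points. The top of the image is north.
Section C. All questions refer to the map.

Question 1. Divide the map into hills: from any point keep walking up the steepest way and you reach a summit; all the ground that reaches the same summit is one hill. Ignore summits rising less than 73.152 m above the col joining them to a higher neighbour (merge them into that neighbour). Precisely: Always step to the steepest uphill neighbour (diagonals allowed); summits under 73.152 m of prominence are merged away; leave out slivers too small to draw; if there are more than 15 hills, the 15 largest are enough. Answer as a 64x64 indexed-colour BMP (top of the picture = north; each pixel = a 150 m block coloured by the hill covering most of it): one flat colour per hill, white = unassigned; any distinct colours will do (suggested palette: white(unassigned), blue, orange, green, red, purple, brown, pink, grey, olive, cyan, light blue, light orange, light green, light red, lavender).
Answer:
<image width="64" height="64" href="data:image/bmp;base64,Qk12CAAAAAAAAHYAAAAoAAAAQAAAAEAAAAABAAQAAAAAAAAIAAATCwAAEwsAABAAAAAAAAAA////ALR3HwAOf/8ALKAsACgn1gC9Z5QAS1aMAMJ34wB/f38AIr28AM++FwDox64AeLv/AIrfmACWmP8A1bDFACERERERIiIiIiIiIiIjMzMzMzMzMzMzMzMzMzMzMzMzIREREREiIiIiIiIiIiMzMzMzMzMzMzMzMzMzMzMzMzMhERERESIiIiIiIiIiIzMzMzMzMzMzMzMzMzMzMzMzMyIRIiIiIiIiIiIiIiIiMzMzMzMzMzMzMzMzMzMzMzMzIiIiIiIiIiIiIiIiIiIjMzMzMzMzMzMzMzMzMzMzMzMiIiIiIiIiIiIiIiIiIiIzMzMzMzMzMzMzMzMzMzMzMyIiIiIiIiIiIiIiIiIhERETMzMzMzMzMzMzMzMzMzMzIiIiIiIiIiIiIiIiIhERERETMzMzMzMzMzMzMzMzMzMiIiIiIiIiIiIiIiIhEREREREzMzMzMzMzMzMzMzMzMyIiIiIiIiIiIiIiIiEREREREREzMzMzMzMzMzMzMzMzIiIiIiIiIiIiIiIiEREREREREREzMzMzMzMzMzMzMzMiIiIiIiIiIiIiIiIREREREREREREzMzMzMzMzMzMzMyIiIiIiIiIiIiIiIhEREREREREREREzMzMzMzMzMzMzIiIiIiIiIiIiIiIiERERERERERERERMzMzMzMzMzMzMiIiIiIiIiIiIiIiIREREREREREREREzMzMzMzMzMzMyIiIiIiIiIiIiIiIhEREREREREREREzMzMzMzMzMzMzIiIiIiIiIiIiIiIiERERERERERERETMzMzMzMzMzMzMiIiIiIiIiIiIiIiIRERERERERERERMzMzMzMzMzMzMyIiIiIiIiIiIiIiIREREREREREREREzMzMzMzMzMzMzIiIiIiIiIiIiIiIRERERERERERERETMzMzMzMzMzMzMiIiIiIiIiIiIiIhERERERERERERERMzMzMzMzMzMzMyIiIiIiIiIiIiIiEREREREREREREREzMzMzMzMzMzMzIiIiIiIiIiIiIiIhERERERERERERERMzMzMzMzMzMzMiIiIiIiIiIiIiIhERERERERERERERETMzMzMzMzMzMyIiIiIiIiIiIiIhERERERERERERERERMzMzMzMzMzMzIiIiIiIiIiIiIiERERERERERERERERETMzMzMzMzMzMiIiIiIiIiIiIiEREREREREREREREREREzMzMzMzMzMyIiIiIiIiIiIRERERERERERERERERERERMzMzMzMzMzIiIiIiIiIiIREREREREREREREREREREREzMzMzMzMzMiIiIiIiIiIiERERERERERERERERERERETMzMzMzMzMyIiIiIiIiIiIRERERERERERERERERERERMzMzMzMzMzIiIiIiIiIiIiERERERERERERERERERERETMzMzMzMzMiIiIiIiIiIiIhERERERERERERERERERERMzMzMzMzMyIiIiIiIiIiIiIhERERERERERERERERERETMzMzMzMzIiIiIiIiIiIiIiEREREREREREREREREREREzMzMzMzMiIiIiIiIiIiIiIhERERERERERERERERERERMzMzMzMyIiIiIiIiIiIiIiERERERERERERERERERERETMzMzMzIiIiIiIiIiIiIiIhEREREREREREREREREREREzMzMzMiIiIiIiIiIiIiIiIREREREREREREREREREREREzMzMyIiIiIiIiIiIiIiIiIRERERERERERERERERERERMzMzIiIiIiIiIiIiIiIiIiERERERERERERERERERERERETMiIiIiIiIiIiIiIiIiIREREREREREREREREREREREREyIiIiIiIiIiIiIiIiIhERERERERERERERERERERERERIiIiIiIiIiIiIiIiIiEREREREREREREREREREREREREiIiIiIiIiIiIiIiIiIRERERERERERERERERERERERESIiIiIiIiIiIiIiIiIhERERERERERERERERERERERERIiIiIiIiIiIiIiIiIiEREREREREREREREREREREREREiIiIiIiIiIiIiIiIiERERERERERERERERERERERERESIiIiIiIiIiIiIiIiIRERERERERERERERERERERERERIiIiIiIiIiIiIiIiIhEREREREREREREREREREREREREiIiIiIiIiIiIiIiIiERERERERERERERERERERERERESIiIiIiIiIiIiIiIiERERERERERERERERERERERERERIiIiIiIiIiIiIiIiIREREREREREREREREREREREREREiIiIiIiIiIiIiIiIhERERERERERERERERERERERERESIiESIiIiIiIiIiIiERERERERERERERERERERERERERIiERERIiIiIiIiIiIREREREREREREREREREREREREREiERERESIiIiIiIiIhERERERERERERERERERERERERESEREREREiIiIiIiIiERERERERERERERERERERERERERERERERESIiIiIiIiIRERERERERERERERERERERERERERERERERIiIiIiIiIhERERERERERERERERERERERERERERERERIiIiIiIiIiEREREREREREREREREREREREREREREREREiIiIiIiIiIRERERERERERERERERERERERERERERERESIiIiIiIiIiERERERERERERERERERERERERERERERESIiIiIiIiIiIRERERERERERERERERERERERER"/>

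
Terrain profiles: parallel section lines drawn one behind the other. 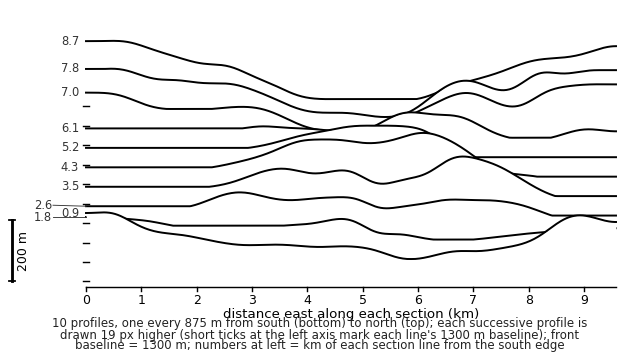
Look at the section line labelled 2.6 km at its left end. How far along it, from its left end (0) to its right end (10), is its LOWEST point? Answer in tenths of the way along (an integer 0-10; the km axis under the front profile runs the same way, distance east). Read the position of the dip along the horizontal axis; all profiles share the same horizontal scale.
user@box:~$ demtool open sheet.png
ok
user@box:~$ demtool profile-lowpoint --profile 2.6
9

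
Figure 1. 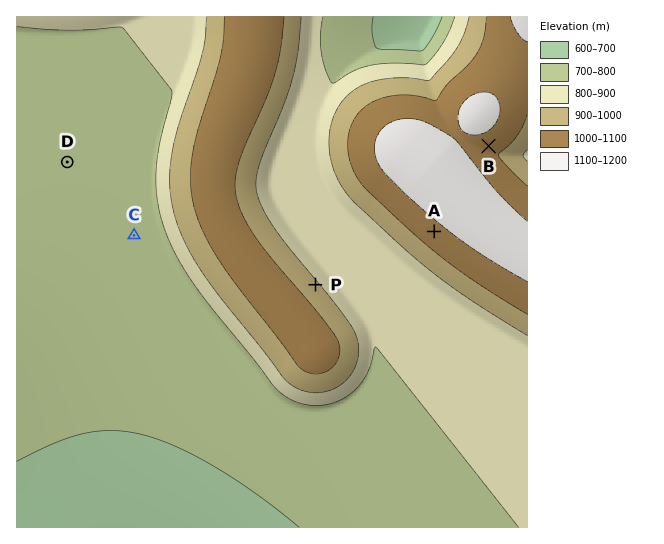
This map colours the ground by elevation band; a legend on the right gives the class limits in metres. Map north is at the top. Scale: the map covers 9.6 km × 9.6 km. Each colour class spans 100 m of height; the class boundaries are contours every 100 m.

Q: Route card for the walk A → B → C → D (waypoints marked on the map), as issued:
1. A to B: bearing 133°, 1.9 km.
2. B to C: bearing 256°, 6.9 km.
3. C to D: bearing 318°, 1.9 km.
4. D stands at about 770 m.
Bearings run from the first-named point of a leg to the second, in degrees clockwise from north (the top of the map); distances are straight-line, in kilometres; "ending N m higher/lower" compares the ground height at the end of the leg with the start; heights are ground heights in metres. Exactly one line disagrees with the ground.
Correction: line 1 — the bearing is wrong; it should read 33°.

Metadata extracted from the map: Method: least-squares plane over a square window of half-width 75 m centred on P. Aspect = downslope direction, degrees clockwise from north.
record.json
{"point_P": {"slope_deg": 18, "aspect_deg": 50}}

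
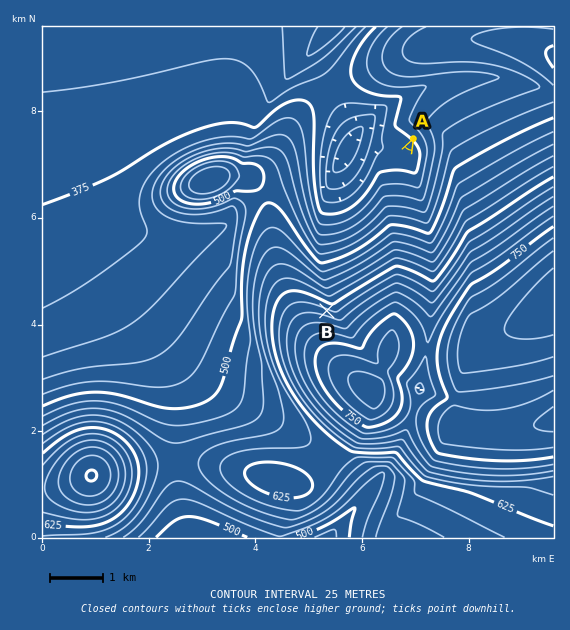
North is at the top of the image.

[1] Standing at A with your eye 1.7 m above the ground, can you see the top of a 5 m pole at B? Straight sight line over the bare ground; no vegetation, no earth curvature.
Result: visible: true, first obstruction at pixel None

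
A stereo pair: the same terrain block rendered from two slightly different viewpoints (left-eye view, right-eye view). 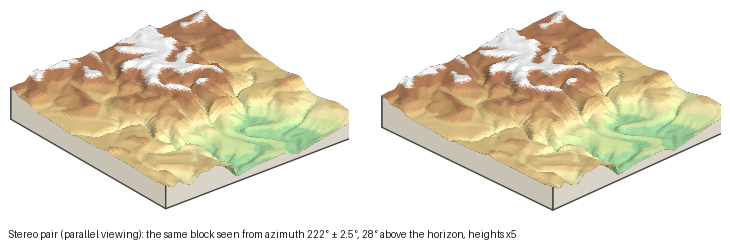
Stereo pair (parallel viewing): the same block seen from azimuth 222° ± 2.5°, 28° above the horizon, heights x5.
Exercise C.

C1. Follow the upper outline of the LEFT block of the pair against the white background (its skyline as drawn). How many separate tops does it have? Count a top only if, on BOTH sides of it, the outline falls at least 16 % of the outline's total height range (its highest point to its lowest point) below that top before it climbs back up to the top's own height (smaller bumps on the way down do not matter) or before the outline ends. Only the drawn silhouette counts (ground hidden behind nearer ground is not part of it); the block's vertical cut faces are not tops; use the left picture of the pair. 1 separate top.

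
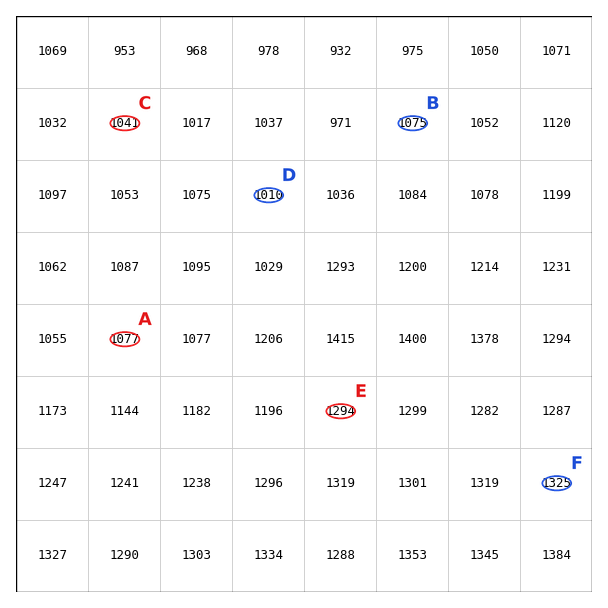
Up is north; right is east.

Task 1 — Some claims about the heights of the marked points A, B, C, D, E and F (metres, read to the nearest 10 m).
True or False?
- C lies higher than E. False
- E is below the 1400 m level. True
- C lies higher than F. False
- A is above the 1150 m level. False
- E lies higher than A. True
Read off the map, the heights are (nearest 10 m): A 1080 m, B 1080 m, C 1040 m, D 1010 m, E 1290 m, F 1320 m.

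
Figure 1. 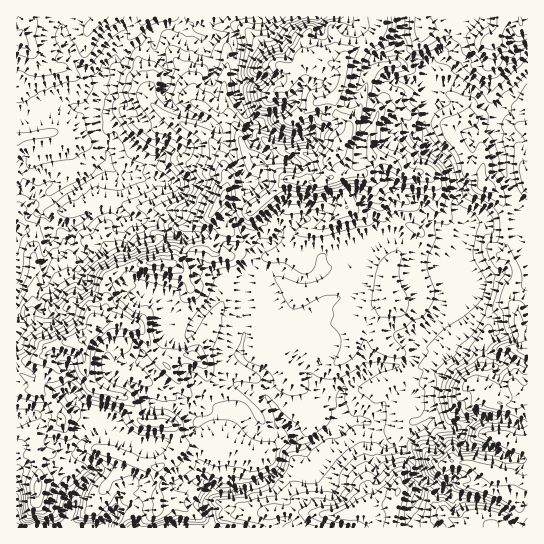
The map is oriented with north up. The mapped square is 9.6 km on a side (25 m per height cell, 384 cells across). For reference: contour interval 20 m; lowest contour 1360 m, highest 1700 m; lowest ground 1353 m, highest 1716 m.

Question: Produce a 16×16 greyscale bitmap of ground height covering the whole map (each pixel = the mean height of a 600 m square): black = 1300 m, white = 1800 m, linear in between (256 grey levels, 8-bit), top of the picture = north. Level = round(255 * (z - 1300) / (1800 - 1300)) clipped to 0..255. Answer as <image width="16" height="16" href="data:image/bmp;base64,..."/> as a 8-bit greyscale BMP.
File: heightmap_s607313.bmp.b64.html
<image width="16" height="16" href="data:image/bmp;base64,Qk02BQAAAAAAADYEAAAoAAAAEAAAABAAAAABAAgAAAAAAAABAAATCwAAEwsAAAABAAAAAAAAAAAAAAEBAQACAgIAAwMDAAQEBAAFBQUABgYGAAcHBwAICAgACQkJAAoKCgALCwsADAwMAA0NDQAODg4ADw8PABAQEAAREREAEhISABMTEwAUFBQAFRUVABYWFgAXFxcAGBgYABkZGQAaGhoAGxsbABwcHAAdHR0AHh4eAB8fHwAgICAAISEhACIiIgAjIyMAJCQkACUlJQAmJiYAJycnACgoKAApKSkAKioqACsrKwAsLCwALS0tAC4uLgAvLy8AMDAwADExMQAyMjIAMzMzADQ0NAA1NTUANjY2ADc3NwA4ODgAOTk5ADo6OgA7OzsAPDw8AD09PQA+Pj4APz8/AEBAQABBQUEAQkJCAENDQwBEREQARUVFAEZGRgBHR0cASEhIAElJSQBKSkoAS0tLAExMTABNTU0ATk5OAE9PTwBQUFAAUVFRAFJSUgBTU1MAVFRUAFVVVQBWVlYAV1dXAFhYWABZWVkAWlpaAFtbWwBcXFwAXV1dAF5eXgBfX18AYGBgAGFhYQBiYmIAY2NjAGRkZABlZWUAZmZmAGdnZwBoaGgAaWlpAGpqagBra2sAbGxsAG1tbQBubm4Ab29vAHBwcABxcXEAcnJyAHNzcwB0dHQAdXV1AHZ2dgB3d3cAeHh4AHl5eQB6enoAe3t7AHx8fAB9fX0Afn5+AH9/fwCAgIAAgYGBAIKCggCDg4MAhISEAIWFhQCGhoYAh4eHAIiIiACJiYkAioqKAIuLiwCMjIwAjY2NAI6OjgCPj48AkJCQAJGRkQCSkpIAk5OTAJSUlACVlZUAlpaWAJeXlwCYmJgAmZmZAJqamgCbm5sAnJycAJ2dnQCenp4An5+fAKCgoAChoaEAoqKiAKOjowCkpKQApaWlAKampgCnp6cAqKioAKmpqQCqqqoAq6urAKysrACtra0Arq6uAK+vrwCwsLAAsbGxALKysgCzs7MAtLS0ALW1tQC2trYAt7e3ALi4uAC5ubkAurq6ALu7uwC8vLwAvb29AL6+vgC/v78AwMDAAMHBwQDCwsIAw8PDAMTExADFxcUAxsbGAMfHxwDIyMgAycnJAMrKygDLy8sAzMzMAM3NzQDOzs4Az8/PANDQ0ADR0dEA0tLSANPT0wDU1NQA1dXVANbW1gDX19cA2NjYANnZ2QDa2toA29vbANzc3ADd3d0A3t7eAN/f3wDg4OAA4eHhAOLi4gDj4+MA5OTkAOXl5QDm5uYA5+fnAOjo6ADp6ekA6urqAOvr6wDs7OwA7e3tAO7u7gDv7+8A8PDwAPHx8QDy8vIA8/PzAPT09AD19fUA9vb2APf39wD4+PgA+fn5APr6+gD7+/sA/Pz8AP39/QD+/v4A////AFpHU1llWFhqcoOXo561v8FzZFxncGFYWmJpf5OSrsjMc21pb3Jua2pbXWdsgam1w3N6bXl6a2ZkXV9cZm+KqbmEf4yBd3FqZGllYmlvk7i9hpqUg318bGprbW9vbXmRqGOBoZN3cm5qbW50eHBve5lGXHx/e35ta3FxdH52bHGQNTxObYWCem5ycnJ4dGt4jCcpNzxQdIiBd4KCeHdwc4gfIiktOl+RjZiinJWMf42OKiojJzldfoeYtrutmIWSjTEwKDpUYWxzkKa5ooWOioo0LihCUl5bgqKyrZmCgoeGQzowNkFISnyps6+Vh4igmUs+QjY1NUFcfZyinp2crbc="/>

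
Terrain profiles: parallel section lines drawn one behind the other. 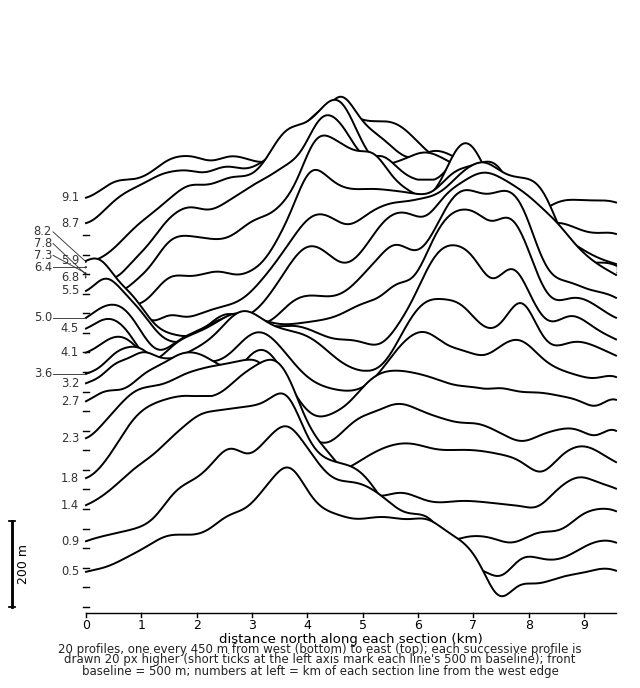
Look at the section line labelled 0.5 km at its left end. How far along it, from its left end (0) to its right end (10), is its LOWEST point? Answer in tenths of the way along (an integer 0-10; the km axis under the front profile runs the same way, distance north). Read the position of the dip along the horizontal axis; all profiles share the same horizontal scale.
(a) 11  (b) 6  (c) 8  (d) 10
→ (c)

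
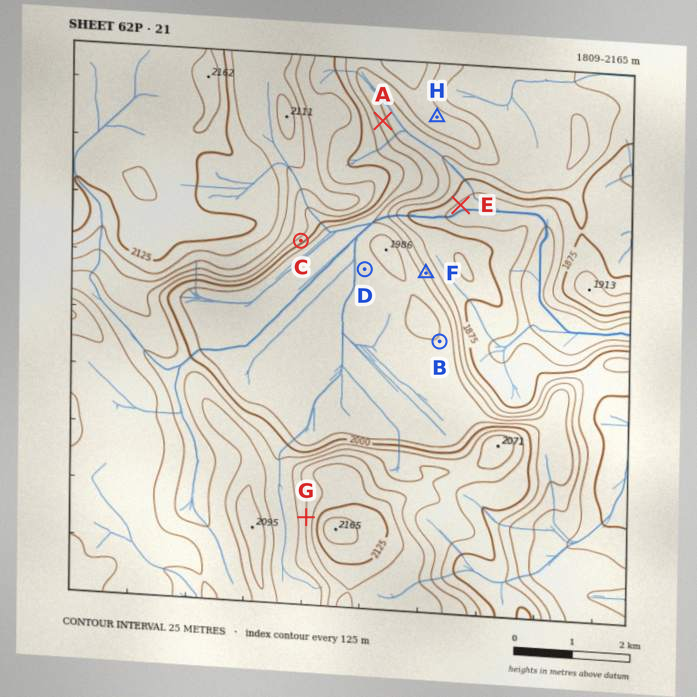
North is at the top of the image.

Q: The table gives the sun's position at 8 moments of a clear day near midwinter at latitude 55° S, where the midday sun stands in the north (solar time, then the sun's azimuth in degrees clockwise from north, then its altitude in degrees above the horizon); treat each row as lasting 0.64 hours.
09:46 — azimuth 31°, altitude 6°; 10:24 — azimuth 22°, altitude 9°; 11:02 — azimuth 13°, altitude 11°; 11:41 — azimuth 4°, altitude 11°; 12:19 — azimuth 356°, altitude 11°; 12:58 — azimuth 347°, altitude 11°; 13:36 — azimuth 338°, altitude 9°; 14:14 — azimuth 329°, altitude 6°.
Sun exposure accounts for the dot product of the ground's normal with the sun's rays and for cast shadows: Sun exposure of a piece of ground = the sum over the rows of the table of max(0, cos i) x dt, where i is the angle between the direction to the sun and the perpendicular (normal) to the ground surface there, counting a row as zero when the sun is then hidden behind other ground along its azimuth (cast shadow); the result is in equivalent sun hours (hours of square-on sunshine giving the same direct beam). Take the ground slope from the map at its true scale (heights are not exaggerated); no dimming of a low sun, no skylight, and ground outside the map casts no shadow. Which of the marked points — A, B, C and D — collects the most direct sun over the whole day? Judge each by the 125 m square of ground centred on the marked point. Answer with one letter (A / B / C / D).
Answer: A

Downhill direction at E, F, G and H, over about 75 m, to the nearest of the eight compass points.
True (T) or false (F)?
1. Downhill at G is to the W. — T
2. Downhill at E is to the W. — F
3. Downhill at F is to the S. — F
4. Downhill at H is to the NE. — T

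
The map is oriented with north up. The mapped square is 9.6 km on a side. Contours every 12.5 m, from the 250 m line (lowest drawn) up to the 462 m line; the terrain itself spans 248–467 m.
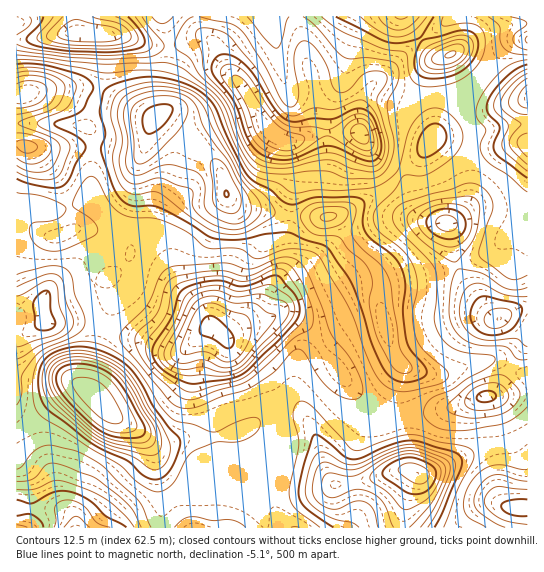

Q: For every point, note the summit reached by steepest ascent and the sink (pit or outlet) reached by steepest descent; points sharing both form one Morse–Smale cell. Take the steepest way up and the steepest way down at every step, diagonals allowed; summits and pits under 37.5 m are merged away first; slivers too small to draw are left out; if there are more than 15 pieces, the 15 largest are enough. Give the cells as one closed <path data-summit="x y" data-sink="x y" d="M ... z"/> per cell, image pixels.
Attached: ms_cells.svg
<path data-summit="157 117" data-sink="213 327" d="M102 92l-5 1-10 32 6 13-2 39 0 17 2 7-4-1-34 11-22-4-9 4 11 16 12 9 12 0 15-7 11 0 8 6 3 6 0 17-3 8 2 17 8 12 7 4 9 0-8 8-8 22 15 6 27 5 22 11 12 1 10-5 21-20 3 0 10 9 4 0 16-11 24-5 11-7 7 0 16 8 12 13 11 19 28 34 15 24 6 6 5 3 24-1 2-2-3-7 0-27 3-14-11-15-10-35-3-13 1-25-10-19-19-16-15-27-4-3-47 0-21-5-20-2-10-4-8-10-7-25-21-22-38-31-10 0z"/><path data-summit="157 117" data-sink="361 134" d="M206 37l-8 0-16 7-13 2-6 43 1 17-1 5-6 6 9 4 46 38 9 14 7 25 13 10 24 3 21 5 41 1 12-2 47-26 38-38 11-16 0-16-3-21-2-2-21 3-30-16-4 0-8 8-6 14-2 28-44 0-20 8-10 0-11-5-9-9-18-34-22-26-10-24z"/><path data-summit="97 398" data-sink="77 527" d="M83 387l-8 0-9 5-35 31-15 10 1 95 272-1-10-10-10-16 3-16 8-15-2-2-9-3-8 2-28 18-20-1-20 7-7 0-13-8-9-9-12-27-7-9-8-9-26-14z"/><path data-summit="97 398" data-sink="213 327" d="M213 327l-6 1-18 19-10 5-12-1-22-11-42-11-6 14-9 36 1 12 22 24 26 14 8 9 7 9 12 27 9 9 13 8 7 0 20-7 20 1 28-18 8-2 10 4 4-11 0-23-4-30-11-27-17-18-18-13z"/><path data-summit="417 473" data-sink="213 327" d="M285 313l-7 0-11 7-24 5-19 12 9 10 10 6 21 20 11 18 4 14 4 30 0 23-3 11 39 10 12 5 24-1 40-12 15 0-6-53-26 2-5-3-6-6-15-24-28-34-11-19-12-13z"/><path data-summit="157 117" data-sink="499 318" d="M457 265l-28 10-38 6-8 5-3 17 3 16 10 35 11 15-3 14 0 27 4 7 53-10 35-12 6-6 29-48 0-8-2-2-21-14-10 2-6-5-22-29z"/><path data-summit="157 117" data-sink="447 223" d="M465 137l-31 0-10 14-38 38-53 28 7 6 12 23 24 23 5 12 1 10 1-6 8-4 38-6 27-9-5-36-4-7 6-2 10-10 8-17-2-40 3-15z"/><path data-summit="97 398" data-sink="361 134" d="M295 16l-132 0 0 3 7 26 12-1 16-7 8 0 5 3 14 27 22 26 18 34 9 9 11 5 10 0 20-10 2-20-2-26-8-22-3-20z"/><path data-summit="401 17" data-sink="361 134" d="M405 16l-109 1 21 84-1 28-3 6 47-2 1-28 6-14 43-43 11-9z"/><path data-summit="417 473" data-sink="519 509" d="M527 433l-18 10-36 9-42 20-8 3-5-2-11 25-6 29 126 1z"/><path data-summit="25 94" data-sink="213 327" d="M78 87l-36 2-26 8 0 46 11 4 2 6-1 17-9 24 4 17 10-4 22 4 37-12-1-22 2-39-6-13 12-34z"/><path data-summit="157 117" data-sink="42 303" d="M25 212l-9 5 0 89 26-2 4 19 33 0 23 6 9-22 8-8-9 0-7-4-8-12-2-17 3-8 0-17-3-6-8-6-11 0-15 7-12 0-12-9z"/><path data-summit="97 398" data-sink="42 303" d="M42 304l-26 3 1 125 14-9 15-15 24-19 5-2 13 2 4-27 11-32-24-7-33 0z"/><path data-summit="417 473" data-sink="77 527" d="M407 469l-12 2-22 8-26 5-16 0-12-5-38-10-9 16-3 16 10 16 11 11 111 0 6-30 10-24z"/><path data-summit="527 97" data-sink="447 223" d="M473 139l-4 15 0 45-6 12-10 10-6 2 4 7 2 25 4 10 34-14 18-19 19-13 0-74-2-2-11 0-22 2z"/>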